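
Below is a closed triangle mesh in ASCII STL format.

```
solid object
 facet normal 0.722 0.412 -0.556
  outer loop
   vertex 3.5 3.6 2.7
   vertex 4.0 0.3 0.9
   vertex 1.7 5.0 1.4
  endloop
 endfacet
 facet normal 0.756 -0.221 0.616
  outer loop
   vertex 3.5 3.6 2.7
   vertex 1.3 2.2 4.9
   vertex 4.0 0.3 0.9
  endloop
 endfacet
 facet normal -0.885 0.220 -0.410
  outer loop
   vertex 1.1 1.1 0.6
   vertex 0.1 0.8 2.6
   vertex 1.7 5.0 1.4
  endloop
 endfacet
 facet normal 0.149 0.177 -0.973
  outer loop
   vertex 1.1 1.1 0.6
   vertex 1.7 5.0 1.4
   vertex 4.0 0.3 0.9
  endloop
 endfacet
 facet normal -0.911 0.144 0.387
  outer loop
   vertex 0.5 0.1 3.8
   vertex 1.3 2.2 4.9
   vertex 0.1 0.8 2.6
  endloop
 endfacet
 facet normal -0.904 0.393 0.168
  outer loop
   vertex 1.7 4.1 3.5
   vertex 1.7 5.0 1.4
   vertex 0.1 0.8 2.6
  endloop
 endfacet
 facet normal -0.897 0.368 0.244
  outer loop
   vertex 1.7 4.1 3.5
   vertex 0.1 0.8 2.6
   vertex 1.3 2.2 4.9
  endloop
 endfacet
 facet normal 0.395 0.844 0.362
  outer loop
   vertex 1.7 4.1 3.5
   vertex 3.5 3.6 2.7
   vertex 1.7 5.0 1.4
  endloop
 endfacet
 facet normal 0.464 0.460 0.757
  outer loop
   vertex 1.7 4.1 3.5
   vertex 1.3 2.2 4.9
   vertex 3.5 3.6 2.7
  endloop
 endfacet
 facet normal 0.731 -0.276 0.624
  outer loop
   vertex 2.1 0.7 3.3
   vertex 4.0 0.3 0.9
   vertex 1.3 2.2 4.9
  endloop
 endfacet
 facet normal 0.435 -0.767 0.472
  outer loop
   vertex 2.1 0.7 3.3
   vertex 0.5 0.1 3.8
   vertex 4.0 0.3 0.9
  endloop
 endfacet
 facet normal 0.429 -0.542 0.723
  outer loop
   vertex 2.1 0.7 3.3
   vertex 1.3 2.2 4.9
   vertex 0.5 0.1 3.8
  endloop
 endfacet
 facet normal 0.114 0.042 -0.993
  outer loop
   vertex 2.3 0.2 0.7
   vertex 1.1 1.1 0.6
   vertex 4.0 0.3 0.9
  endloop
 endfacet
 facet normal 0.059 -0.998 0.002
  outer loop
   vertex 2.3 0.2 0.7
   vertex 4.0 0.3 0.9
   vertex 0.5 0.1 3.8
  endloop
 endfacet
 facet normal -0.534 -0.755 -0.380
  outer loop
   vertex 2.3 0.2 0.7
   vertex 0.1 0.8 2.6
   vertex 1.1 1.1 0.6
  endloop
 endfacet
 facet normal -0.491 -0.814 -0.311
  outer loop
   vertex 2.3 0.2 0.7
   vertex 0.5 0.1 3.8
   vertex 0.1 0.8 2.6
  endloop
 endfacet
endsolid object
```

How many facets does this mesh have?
16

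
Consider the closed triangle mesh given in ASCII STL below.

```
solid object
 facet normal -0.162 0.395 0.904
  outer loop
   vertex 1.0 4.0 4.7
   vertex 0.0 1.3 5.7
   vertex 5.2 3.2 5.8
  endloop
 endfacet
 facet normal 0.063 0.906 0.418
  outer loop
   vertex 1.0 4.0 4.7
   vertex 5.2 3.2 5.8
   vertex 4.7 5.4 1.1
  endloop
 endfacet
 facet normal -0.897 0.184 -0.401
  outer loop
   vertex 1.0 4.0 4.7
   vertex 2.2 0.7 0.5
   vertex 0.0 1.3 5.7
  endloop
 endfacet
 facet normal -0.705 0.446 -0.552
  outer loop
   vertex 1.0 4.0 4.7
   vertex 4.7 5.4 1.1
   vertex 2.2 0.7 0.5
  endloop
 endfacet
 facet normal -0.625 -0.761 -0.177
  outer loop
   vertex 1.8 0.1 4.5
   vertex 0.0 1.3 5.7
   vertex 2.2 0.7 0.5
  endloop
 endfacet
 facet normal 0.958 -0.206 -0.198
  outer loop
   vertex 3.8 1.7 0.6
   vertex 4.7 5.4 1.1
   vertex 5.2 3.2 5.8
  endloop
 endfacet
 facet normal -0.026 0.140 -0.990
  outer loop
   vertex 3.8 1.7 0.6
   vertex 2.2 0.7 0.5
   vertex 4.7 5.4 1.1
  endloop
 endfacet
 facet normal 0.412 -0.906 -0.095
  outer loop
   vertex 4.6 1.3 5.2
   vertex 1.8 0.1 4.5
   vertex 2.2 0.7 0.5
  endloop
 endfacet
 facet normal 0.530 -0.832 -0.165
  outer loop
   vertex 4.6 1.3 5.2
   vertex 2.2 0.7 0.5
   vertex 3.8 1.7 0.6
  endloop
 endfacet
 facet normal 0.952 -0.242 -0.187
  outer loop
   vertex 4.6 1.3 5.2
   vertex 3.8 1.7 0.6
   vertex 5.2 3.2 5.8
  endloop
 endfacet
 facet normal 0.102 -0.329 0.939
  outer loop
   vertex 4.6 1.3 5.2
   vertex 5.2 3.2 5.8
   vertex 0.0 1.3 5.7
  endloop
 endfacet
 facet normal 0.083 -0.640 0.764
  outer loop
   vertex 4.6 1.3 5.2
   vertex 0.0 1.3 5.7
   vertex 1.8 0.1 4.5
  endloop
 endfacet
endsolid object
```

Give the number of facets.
12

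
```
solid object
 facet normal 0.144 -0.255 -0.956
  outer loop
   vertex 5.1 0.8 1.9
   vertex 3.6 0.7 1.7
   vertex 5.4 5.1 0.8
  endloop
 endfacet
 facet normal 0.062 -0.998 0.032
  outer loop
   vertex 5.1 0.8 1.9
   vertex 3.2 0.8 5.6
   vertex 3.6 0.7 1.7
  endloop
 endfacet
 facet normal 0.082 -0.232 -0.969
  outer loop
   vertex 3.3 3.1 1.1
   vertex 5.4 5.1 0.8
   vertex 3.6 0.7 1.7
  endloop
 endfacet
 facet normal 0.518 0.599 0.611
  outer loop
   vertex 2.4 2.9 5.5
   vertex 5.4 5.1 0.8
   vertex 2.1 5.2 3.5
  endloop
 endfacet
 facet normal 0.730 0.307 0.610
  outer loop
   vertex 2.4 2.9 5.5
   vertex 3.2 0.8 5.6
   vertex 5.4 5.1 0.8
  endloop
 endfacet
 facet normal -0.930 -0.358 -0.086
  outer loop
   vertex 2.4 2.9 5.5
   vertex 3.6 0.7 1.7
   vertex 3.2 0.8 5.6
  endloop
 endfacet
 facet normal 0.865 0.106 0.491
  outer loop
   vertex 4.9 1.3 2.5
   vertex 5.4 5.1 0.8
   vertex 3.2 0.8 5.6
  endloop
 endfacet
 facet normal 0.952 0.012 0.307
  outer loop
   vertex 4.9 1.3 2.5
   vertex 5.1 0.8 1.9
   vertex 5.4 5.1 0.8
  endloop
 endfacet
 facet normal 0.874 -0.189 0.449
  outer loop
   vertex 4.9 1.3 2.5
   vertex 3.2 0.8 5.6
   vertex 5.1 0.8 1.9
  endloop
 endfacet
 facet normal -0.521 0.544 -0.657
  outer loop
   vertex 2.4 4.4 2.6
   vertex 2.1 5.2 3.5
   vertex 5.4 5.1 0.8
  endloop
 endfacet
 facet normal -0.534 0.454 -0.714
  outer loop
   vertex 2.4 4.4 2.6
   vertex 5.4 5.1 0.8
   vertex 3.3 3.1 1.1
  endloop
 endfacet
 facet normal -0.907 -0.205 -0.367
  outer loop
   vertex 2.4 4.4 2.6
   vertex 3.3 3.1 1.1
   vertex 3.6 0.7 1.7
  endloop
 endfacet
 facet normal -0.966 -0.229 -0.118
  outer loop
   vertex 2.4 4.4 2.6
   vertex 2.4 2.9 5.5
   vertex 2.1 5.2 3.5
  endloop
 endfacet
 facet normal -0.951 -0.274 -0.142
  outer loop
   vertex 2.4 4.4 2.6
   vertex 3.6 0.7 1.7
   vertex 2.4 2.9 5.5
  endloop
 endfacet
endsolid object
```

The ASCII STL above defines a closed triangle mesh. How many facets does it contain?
14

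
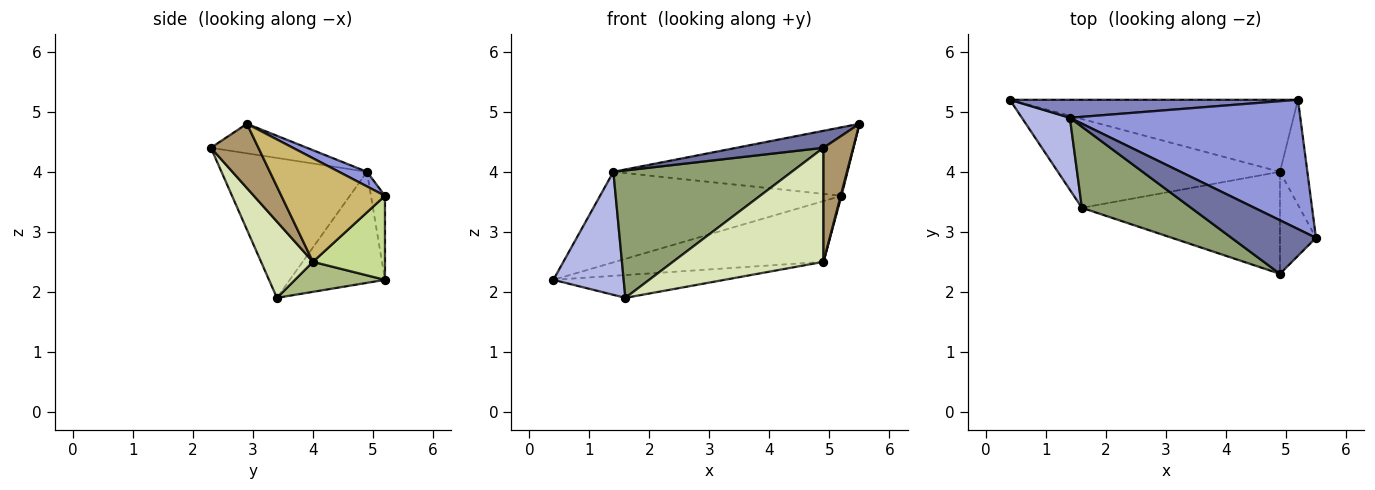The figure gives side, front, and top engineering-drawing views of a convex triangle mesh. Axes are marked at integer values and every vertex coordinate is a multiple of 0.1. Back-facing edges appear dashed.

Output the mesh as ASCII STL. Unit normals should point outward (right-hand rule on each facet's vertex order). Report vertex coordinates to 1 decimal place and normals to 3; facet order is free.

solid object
 facet normal -0.316 -0.287 0.904
  outer loop
   vertex 1.4 4.9 4.0
   vertex 4.9 2.3 4.4
   vertex 5.5 2.9 4.8
  endloop
 endfacet
 facet normal -0.057 0.979 0.195
  outer loop
   vertex 1.4 4.9 4.0
   vertex 5.2 5.2 3.6
   vertex 0.4 5.2 2.2
  endloop
 endfacet
 facet normal 0.056 0.468 0.882
  outer loop
   vertex 1.4 4.9 4.0
   vertex 5.5 2.9 4.8
   vertex 5.2 5.2 3.6
  endloop
 endfacet
 facet normal -0.760 -0.561 0.329
  outer loop
   vertex 1.4 4.9 4.0
   vertex 0.4 5.2 2.2
   vertex 1.6 3.4 1.9
  endloop
 endfacet
 facet normal -0.567 -0.695 0.442
  outer loop
   vertex 1.4 4.9 4.0
   vertex 1.6 3.4 1.9
   vertex 4.9 2.3 4.4
  endloop
 endfacet
 facet normal 0.130 0.247 -0.960
  outer loop
   vertex 4.9 4.0 2.5
   vertex 1.6 3.4 1.9
   vertex 0.4 5.2 2.2
  endloop
 endfacet
 facet normal 0.218 0.629 -0.746
  outer loop
   vertex 4.9 4.0 2.5
   vertex 0.4 5.2 2.2
   vertex 5.2 5.2 3.6
  endloop
 endfacet
 facet normal 0.249 -0.722 -0.646
  outer loop
   vertex 4.9 4.0 2.5
   vertex 4.9 2.3 4.4
   vertex 1.6 3.4 1.9
  endloop
 endfacet
 facet normal 0.766 -0.479 -0.429
  outer loop
   vertex 4.9 4.0 2.5
   vertex 5.5 2.9 4.8
   vertex 4.9 2.3 4.4
  endloop
 endfacet
 facet normal 0.967 -0.007 -0.256
  outer loop
   vertex 4.9 4.0 2.5
   vertex 5.2 5.2 3.6
   vertex 5.5 2.9 4.8
  endloop
 endfacet
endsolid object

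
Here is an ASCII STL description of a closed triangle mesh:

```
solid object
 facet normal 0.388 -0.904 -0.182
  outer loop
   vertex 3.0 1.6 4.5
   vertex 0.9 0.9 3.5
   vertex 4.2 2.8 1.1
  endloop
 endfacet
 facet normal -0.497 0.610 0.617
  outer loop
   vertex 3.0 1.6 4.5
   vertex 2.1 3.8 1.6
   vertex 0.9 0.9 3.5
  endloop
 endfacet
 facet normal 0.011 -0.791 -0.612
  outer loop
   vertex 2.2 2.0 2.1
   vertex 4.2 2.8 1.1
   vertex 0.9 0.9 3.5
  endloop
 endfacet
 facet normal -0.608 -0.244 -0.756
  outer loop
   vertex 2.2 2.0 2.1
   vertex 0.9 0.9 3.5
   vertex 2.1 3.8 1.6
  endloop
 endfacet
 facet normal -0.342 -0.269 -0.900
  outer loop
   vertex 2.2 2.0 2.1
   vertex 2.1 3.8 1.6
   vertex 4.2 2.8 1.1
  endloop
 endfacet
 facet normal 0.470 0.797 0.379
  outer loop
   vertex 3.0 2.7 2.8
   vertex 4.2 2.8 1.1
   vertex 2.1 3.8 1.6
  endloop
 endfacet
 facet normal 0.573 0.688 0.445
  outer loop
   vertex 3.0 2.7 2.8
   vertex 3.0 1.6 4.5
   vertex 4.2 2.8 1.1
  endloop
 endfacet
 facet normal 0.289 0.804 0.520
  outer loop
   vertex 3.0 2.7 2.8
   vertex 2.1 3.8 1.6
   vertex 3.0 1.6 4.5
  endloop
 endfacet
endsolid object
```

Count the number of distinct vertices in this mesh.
6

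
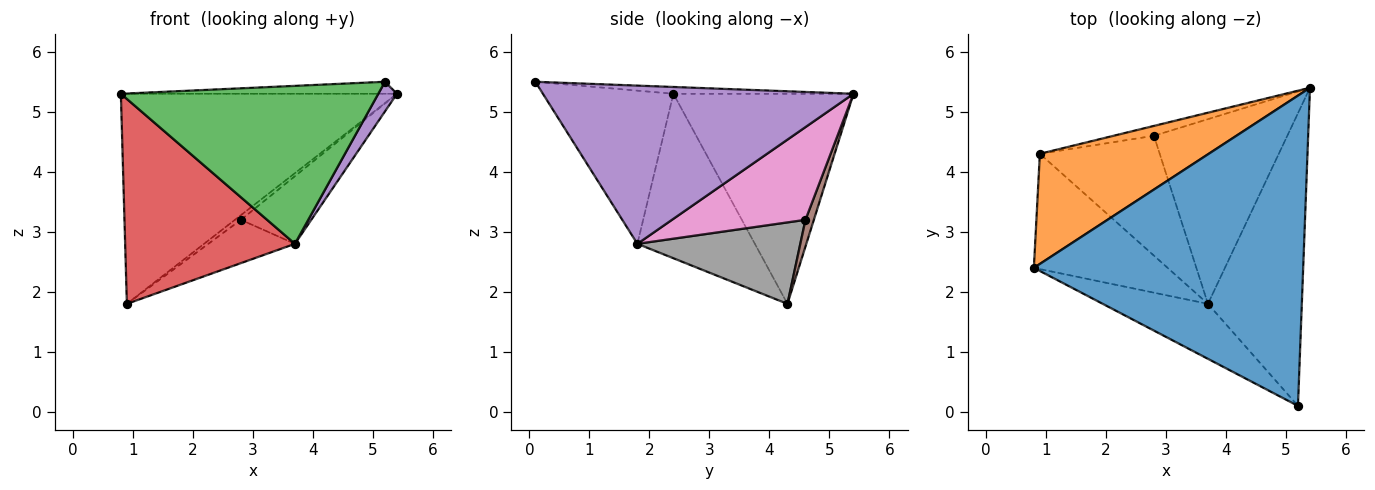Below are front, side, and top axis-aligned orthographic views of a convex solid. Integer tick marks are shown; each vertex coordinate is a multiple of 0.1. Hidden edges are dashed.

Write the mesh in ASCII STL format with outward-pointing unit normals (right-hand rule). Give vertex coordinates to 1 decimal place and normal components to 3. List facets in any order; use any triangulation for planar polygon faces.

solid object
 facet normal -0.025 0.039 0.999
  outer loop
   vertex 5.2 0.1 5.5
   vertex 5.4 5.4 5.3
   vertex 0.8 2.4 5.3
  endloop
 endfacet
 facet normal -0.500 0.767 0.402
  outer loop
   vertex 0.9 4.3 1.8
   vertex 0.8 2.4 5.3
   vertex 5.4 5.4 5.3
  endloop
 endfacet
 facet normal -0.432 -0.852 -0.296
  outer loop
   vertex 3.7 1.8 2.8
   vertex 5.2 0.1 5.5
   vertex 0.8 2.4 5.3
  endloop
 endfacet
 facet normal -0.516 -0.746 -0.420
  outer loop
   vertex 3.7 1.8 2.8
   vertex 0.8 2.4 5.3
   vertex 0.9 4.3 1.8
  endloop
 endfacet
 facet normal 0.859 -0.052 -0.510
  outer loop
   vertex 3.7 1.8 2.8
   vertex 5.4 5.4 5.3
   vertex 5.2 0.1 5.5
  endloop
 endfacet
 facet normal 0.514 0.367 -0.776
  outer loop
   vertex 2.8 4.6 3.2
   vertex 0.9 4.3 1.8
   vertex 5.4 5.4 5.3
  endloop
 endfacet
 facet normal 0.547 0.288 -0.786
  outer loop
   vertex 2.8 4.6 3.2
   vertex 5.4 5.4 5.3
   vertex 3.7 1.8 2.8
  endloop
 endfacet
 facet normal 0.539 0.286 -0.792
  outer loop
   vertex 2.8 4.6 3.2
   vertex 3.7 1.8 2.8
   vertex 0.9 4.3 1.8
  endloop
 endfacet
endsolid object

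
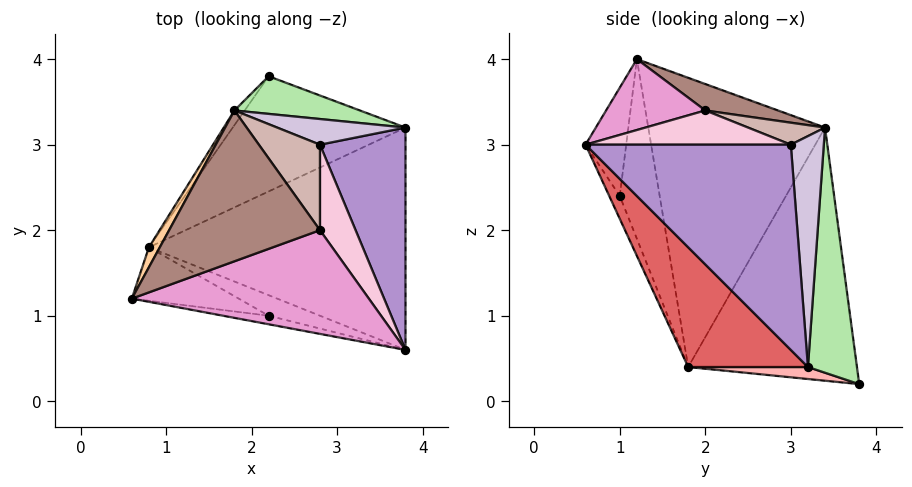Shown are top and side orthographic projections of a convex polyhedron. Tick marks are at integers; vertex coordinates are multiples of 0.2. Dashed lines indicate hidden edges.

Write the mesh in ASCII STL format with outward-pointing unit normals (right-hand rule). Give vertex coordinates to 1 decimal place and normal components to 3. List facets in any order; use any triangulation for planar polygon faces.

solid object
 facet normal -0.210 -0.974 -0.089
  outer loop
   vertex 2.2 1.0 2.4
   vertex 3.8 0.6 3.0
   vertex 0.6 1.2 4.0
  endloop
 endfacet
 facet normal -0.291 -0.941 -0.173
  outer loop
   vertex 0.8 1.8 0.4
   vertex 2.2 1.0 2.4
   vertex 0.6 1.2 4.0
  endloop
 endfacet
 facet normal -0.129 -0.949 -0.289
  outer loop
   vertex 0.8 1.8 0.4
   vertex 3.8 0.6 3.0
   vertex 2.2 1.0 2.4
  endloop
 endfacet
 facet normal -0.872 0.488 0.033
  outer loop
   vertex 1.8 3.4 3.2
   vertex 0.8 1.8 0.4
   vertex 0.6 1.2 4.0
  endloop
 endfacet
 facet normal -0.820 0.571 -0.033
  outer loop
   vertex 1.8 3.4 3.2
   vertex 2.2 3.8 0.2
   vertex 0.8 1.8 0.4
  endloop
 endfacet
 facet normal 0.328 0.930 0.168
  outer loop
   vertex 3.8 3.2 0.4
   vertex 2.2 3.8 0.2
   vertex 1.8 3.4 3.2
  endloop
 endfacet
 facet normal 0.313 -0.671 -0.671
  outer loop
   vertex 3.8 3.2 0.4
   vertex 3.8 0.6 3.0
   vertex 0.8 1.8 0.4
  endloop
 endfacet
 facet normal 0.068 -0.147 -0.987
  outer loop
   vertex 3.8 3.2 0.4
   vertex 0.8 1.8 0.4
   vertex 2.2 3.8 0.2
  endloop
 endfacet
 facet normal 0.862 0.359 0.359
  outer loop
   vertex 2.8 3.0 3.0
   vertex 3.8 0.6 3.0
   vertex 3.8 3.2 0.4
  endloop
 endfacet
 facet normal 0.400 0.889 0.222
  outer loop
   vertex 2.8 3.0 3.0
   vertex 3.8 3.2 0.4
   vertex 1.8 3.4 3.2
  endloop
 endfacet
 facet normal 0.167 0.255 0.952
  outer loop
   vertex 2.8 2.0 3.4
   vertex 1.8 3.4 3.2
   vertex 0.6 1.2 4.0
  endloop
 endfacet
 facet normal 0.317 0.352 0.881
  outer loop
   vertex 2.8 2.0 3.4
   vertex 2.8 3.0 3.0
   vertex 1.8 3.4 3.2
  endloop
 endfacet
 facet normal 0.286 -0.069 0.956
  outer loop
   vertex 2.8 2.0 3.4
   vertex 0.6 1.2 4.0
   vertex 3.8 0.6 3.0
  endloop
 endfacet
 facet normal 0.665 0.277 0.693
  outer loop
   vertex 2.8 2.0 3.4
   vertex 3.8 0.6 3.0
   vertex 2.8 3.0 3.0
  endloop
 endfacet
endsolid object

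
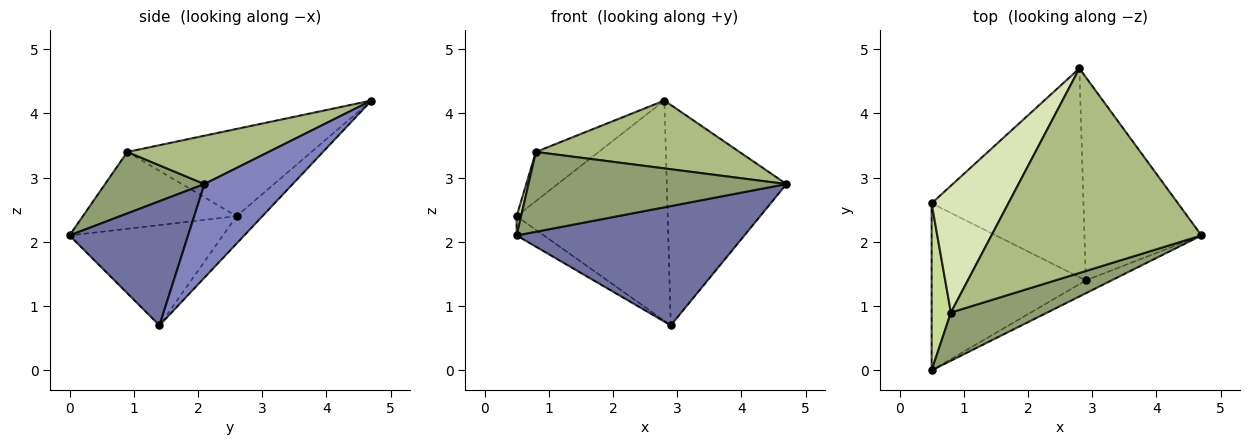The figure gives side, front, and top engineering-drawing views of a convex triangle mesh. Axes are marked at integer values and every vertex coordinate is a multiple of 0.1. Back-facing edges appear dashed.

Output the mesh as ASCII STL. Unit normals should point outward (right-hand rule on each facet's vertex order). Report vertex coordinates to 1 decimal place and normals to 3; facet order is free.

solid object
 facet normal 0.460 -0.883 -0.095
  outer loop
   vertex 2.9 1.4 0.7
   vertex 4.7 2.1 2.9
   vertex 0.5 0.0 2.1
  endloop
 endfacet
 facet normal 0.477 0.646 -0.596
  outer loop
   vertex 2.9 1.4 0.7
   vertex 2.8 4.7 4.2
   vertex 4.7 2.1 2.9
  endloop
 endfacet
 facet normal -0.543 0.096 -0.834
  outer loop
   vertex 0.5 2.6 2.4
   vertex 2.9 1.4 0.7
   vertex 0.5 0.0 2.1
  endloop
 endfacet
 facet normal -0.123 0.720 -0.683
  outer loop
   vertex 0.5 2.6 2.4
   vertex 2.8 4.7 4.2
   vertex 2.9 1.4 0.7
  endloop
 endfacet
 facet normal 0.313 -0.813 0.491
  outer loop
   vertex 0.8 0.9 3.4
   vertex 0.5 0.0 2.1
   vertex 4.7 2.1 2.9
  endloop
 endfacet
 facet normal 0.214 -0.308 0.927
  outer loop
   vertex 0.8 0.9 3.4
   vertex 4.7 2.1 2.9
   vertex 2.8 4.7 4.2
  endloop
 endfacet
 facet normal -0.970 -0.028 0.243
  outer loop
   vertex 0.8 0.9 3.4
   vertex 0.5 2.6 2.4
   vertex 0.5 0.0 2.1
  endloop
 endfacet
 facet normal -0.727 0.248 0.640
  outer loop
   vertex 0.8 0.9 3.4
   vertex 2.8 4.7 4.2
   vertex 0.5 2.6 2.4
  endloop
 endfacet
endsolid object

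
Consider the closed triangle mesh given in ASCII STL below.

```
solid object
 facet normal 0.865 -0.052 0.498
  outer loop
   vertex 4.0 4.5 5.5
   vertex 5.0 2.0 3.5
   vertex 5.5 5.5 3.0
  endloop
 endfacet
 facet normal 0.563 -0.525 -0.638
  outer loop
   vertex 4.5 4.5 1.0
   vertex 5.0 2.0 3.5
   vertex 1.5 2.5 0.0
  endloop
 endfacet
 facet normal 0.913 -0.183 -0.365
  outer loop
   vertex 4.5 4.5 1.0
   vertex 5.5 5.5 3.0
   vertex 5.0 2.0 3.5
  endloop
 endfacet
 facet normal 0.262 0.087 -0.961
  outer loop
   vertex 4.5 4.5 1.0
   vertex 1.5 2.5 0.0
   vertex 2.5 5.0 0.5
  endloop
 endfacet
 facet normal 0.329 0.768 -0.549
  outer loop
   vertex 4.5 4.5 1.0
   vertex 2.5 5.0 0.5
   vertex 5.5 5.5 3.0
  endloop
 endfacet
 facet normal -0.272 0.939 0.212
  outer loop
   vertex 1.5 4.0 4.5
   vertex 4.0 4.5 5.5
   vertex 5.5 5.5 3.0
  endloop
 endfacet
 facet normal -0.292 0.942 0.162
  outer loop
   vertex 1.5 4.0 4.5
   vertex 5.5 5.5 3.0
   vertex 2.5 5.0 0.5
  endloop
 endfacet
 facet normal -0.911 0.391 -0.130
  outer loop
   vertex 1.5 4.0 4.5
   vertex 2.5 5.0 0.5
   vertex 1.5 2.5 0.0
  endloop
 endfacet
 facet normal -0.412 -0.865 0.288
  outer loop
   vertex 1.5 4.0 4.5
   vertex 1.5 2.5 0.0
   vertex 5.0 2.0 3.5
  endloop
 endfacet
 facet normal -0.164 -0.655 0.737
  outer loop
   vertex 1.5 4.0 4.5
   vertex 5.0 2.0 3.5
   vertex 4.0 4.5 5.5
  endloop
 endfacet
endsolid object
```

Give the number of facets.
10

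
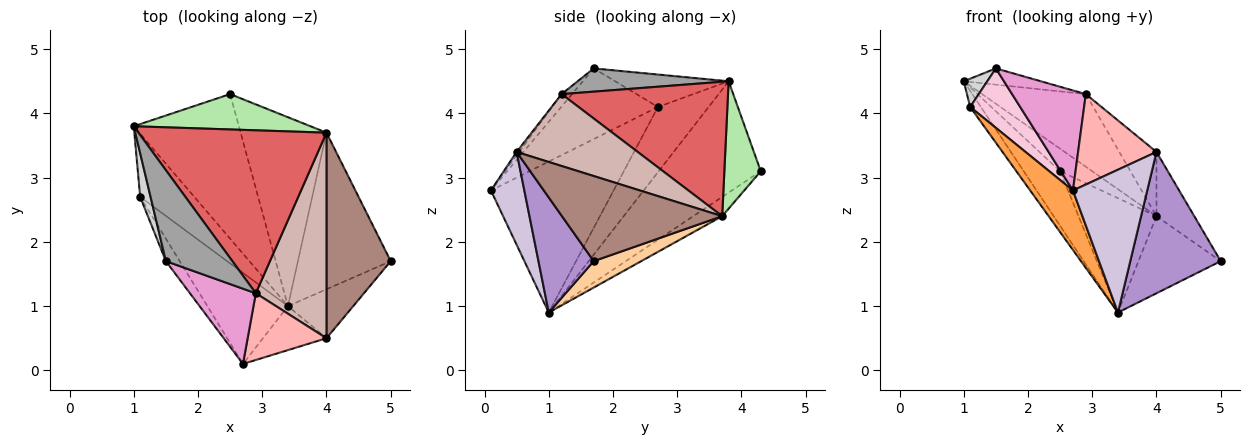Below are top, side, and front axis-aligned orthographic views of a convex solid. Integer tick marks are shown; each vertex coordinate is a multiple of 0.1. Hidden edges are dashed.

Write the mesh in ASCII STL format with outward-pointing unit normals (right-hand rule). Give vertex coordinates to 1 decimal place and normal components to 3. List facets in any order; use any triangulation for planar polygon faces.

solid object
 facet normal -0.704 0.251 -0.664
  outer loop
   vertex 2.5 4.3 3.1
   vertex 3.4 1.0 0.9
   vertex 1.0 3.8 4.5
  endloop
 endfacet
 facet normal -0.759 0.160 -0.631
  outer loop
   vertex 1.1 2.7 4.1
   vertex 1.0 3.8 4.5
   vertex 3.4 1.0 0.9
  endloop
 endfacet
 facet normal -0.843 -0.294 -0.450
  outer loop
   vertex 1.1 2.7 4.1
   vertex 3.4 1.0 0.9
   vertex 2.7 0.1 2.8
  endloop
 endfacet
 facet normal 0.247 0.428 -0.869
  outer loop
   vertex 4.0 3.7 2.4
   vertex 5.0 1.7 1.7
   vertex 3.4 1.0 0.9
  endloop
 endfacet
 facet normal -0.189 0.509 -0.840
  outer loop
   vertex 4.0 3.7 2.4
   vertex 3.4 1.0 0.9
   vertex 2.5 4.3 3.1
  endloop
 endfacet
 facet normal 0.520 0.459 0.721
  outer loop
   vertex 4.0 3.7 2.4
   vertex 2.5 4.3 3.1
   vertex 1.0 3.8 4.5
  endloop
 endfacet
 facet normal 0.547 0.341 0.765
  outer loop
   vertex 4.0 3.7 2.4
   vertex 1.0 3.8 4.5
   vertex 2.9 1.2 4.3
  endloop
 endfacet
 facet normal -0.026 -0.804 0.593
  outer loop
   vertex 4.0 0.5 3.4
   vertex 2.9 1.2 4.3
   vertex 2.7 0.1 2.8
  endloop
 endfacet
 facet normal 0.500 -0.818 -0.284
  outer loop
   vertex 4.0 0.5 3.4
   vertex 3.4 1.0 0.9
   vertex 5.0 1.7 1.7
  endloop
 endfacet
 facet normal 0.395 -0.878 -0.270
  outer loop
   vertex 4.0 0.5 3.4
   vertex 2.7 0.1 2.8
   vertex 3.4 1.0 0.9
  endloop
 endfacet
 facet normal 0.784 0.185 0.592
  outer loop
   vertex 4.0 0.5 3.4
   vertex 5.0 1.7 1.7
   vertex 4.0 3.7 2.4
  endloop
 endfacet
 facet normal 0.697 0.214 0.685
  outer loop
   vertex 4.0 0.5 3.4
   vertex 4.0 3.7 2.4
   vertex 2.9 1.2 4.3
  endloop
 endfacet
 facet normal -0.113 -0.794 0.597
  outer loop
   vertex 1.5 1.7 4.7
   vertex 2.7 0.1 2.8
   vertex 2.9 1.2 4.3
  endloop
 endfacet
 facet normal -0.875 -0.453 -0.171
  outer loop
   vertex 1.5 1.7 4.7
   vertex 1.1 2.7 4.1
   vertex 2.7 0.1 2.8
  endloop
 endfacet
 facet normal 0.325 0.166 0.931
  outer loop
   vertex 1.5 1.7 4.7
   vertex 2.9 1.2 4.3
   vertex 1.0 3.8 4.5
  endloop
 endfacet
 facet normal -0.934 -0.194 0.300
  outer loop
   vertex 1.5 1.7 4.7
   vertex 1.0 3.8 4.5
   vertex 1.1 2.7 4.1
  endloop
 endfacet
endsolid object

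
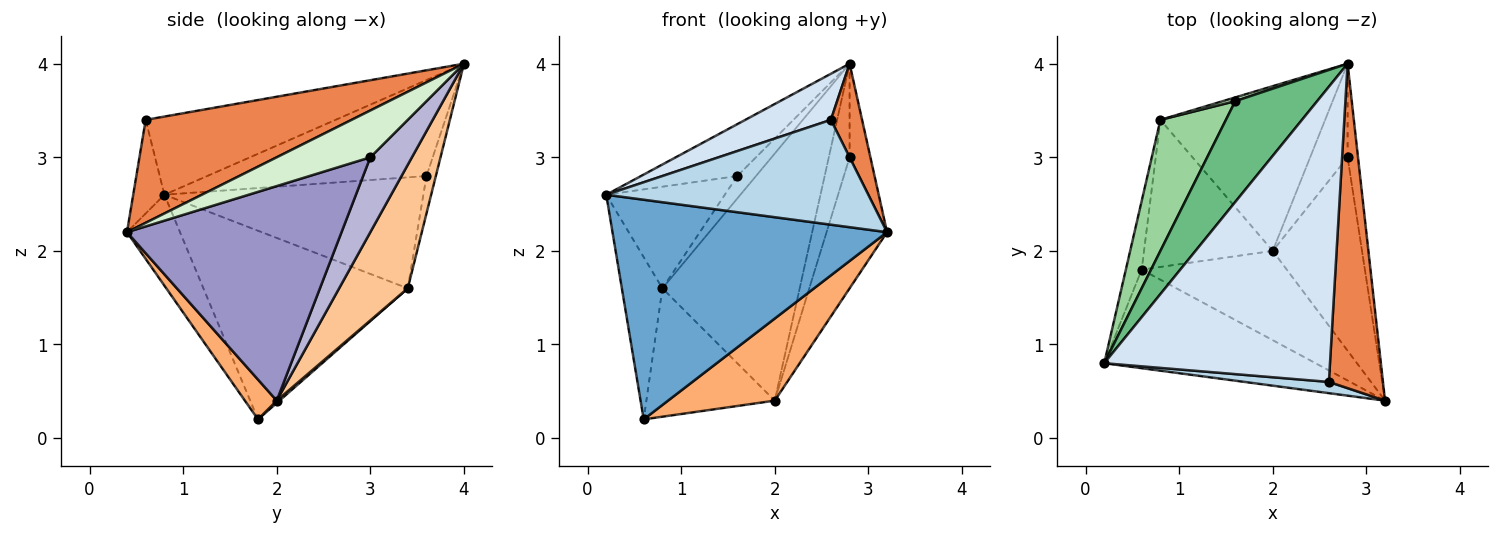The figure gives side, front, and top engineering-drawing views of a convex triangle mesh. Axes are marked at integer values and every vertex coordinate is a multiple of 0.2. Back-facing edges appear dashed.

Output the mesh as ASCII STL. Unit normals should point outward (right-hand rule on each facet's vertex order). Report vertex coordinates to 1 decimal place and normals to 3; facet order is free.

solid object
 facet normal -0.174 -0.898 -0.403
  outer loop
   vertex 0.6 1.8 0.2
   vertex 3.2 0.4 2.2
   vertex 0.2 0.8 2.6
  endloop
 endfacet
 facet normal -0.978 0.194 -0.082
  outer loop
   vertex 0.8 3.4 1.6
   vertex 0.6 1.8 0.2
   vertex 0.2 0.8 2.6
  endloop
 endfacet
 facet normal -0.118 -0.987 0.106
  outer loop
   vertex 2.6 0.6 3.4
   vertex 0.2 0.8 2.6
   vertex 3.2 0.4 2.2
  endloop
 endfacet
 facet normal -0.324 -0.146 0.935
  outer loop
   vertex 2.6 0.6 3.4
   vertex 2.8 4.0 4.0
   vertex 0.2 0.8 2.6
  endloop
 endfacet
 facet normal 0.877 -0.133 0.461
  outer loop
   vertex 2.6 0.6 3.4
   vertex 3.2 0.4 2.2
   vertex 2.8 4.0 4.0
  endloop
 endfacet
 facet normal 0.198 -0.663 -0.722
  outer loop
   vertex 2.0 2.0 0.4
   vertex 3.2 0.4 2.2
   vertex 0.6 1.8 0.2
  endloop
 endfacet
 facet normal 0.384 0.768 -0.512
  outer loop
   vertex 2.0 2.0 0.4
   vertex 0.8 3.4 1.6
   vertex 2.8 4.0 4.0
  endloop
 endfacet
 facet normal 0.014 0.657 -0.753
  outer loop
   vertex 2.0 2.0 0.4
   vertex 0.6 1.8 0.2
   vertex 0.8 3.4 1.6
  endloop
 endfacet
 facet normal -0.721 0.317 0.616
  outer loop
   vertex 1.6 3.6 2.8
   vertex 0.2 0.8 2.6
   vertex 2.8 4.0 4.0
  endloop
 endfacet
 facet normal -0.801 0.367 0.473
  outer loop
   vertex 1.6 3.6 2.8
   vertex 0.8 3.4 1.6
   vertex 0.2 0.8 2.6
  endloop
 endfacet
 facet normal -0.442 0.885 0.147
  outer loop
   vertex 1.6 3.6 2.8
   vertex 2.8 4.0 4.0
   vertex 0.8 3.4 1.6
  endloop
 endfacet
 facet normal 0.954 0.212 -0.212
  outer loop
   vertex 2.8 3.0 3.0
   vertex 2.8 4.0 4.0
   vertex 3.2 0.4 2.2
  endloop
 endfacet
 facet normal 0.893 0.252 -0.372
  outer loop
   vertex 2.8 3.0 3.0
   vertex 3.2 0.4 2.2
   vertex 2.0 2.0 0.4
  endloop
 endfacet
 facet normal 0.816 0.408 -0.408
  outer loop
   vertex 2.8 3.0 3.0
   vertex 2.0 2.0 0.4
   vertex 2.8 4.0 4.0
  endloop
 endfacet
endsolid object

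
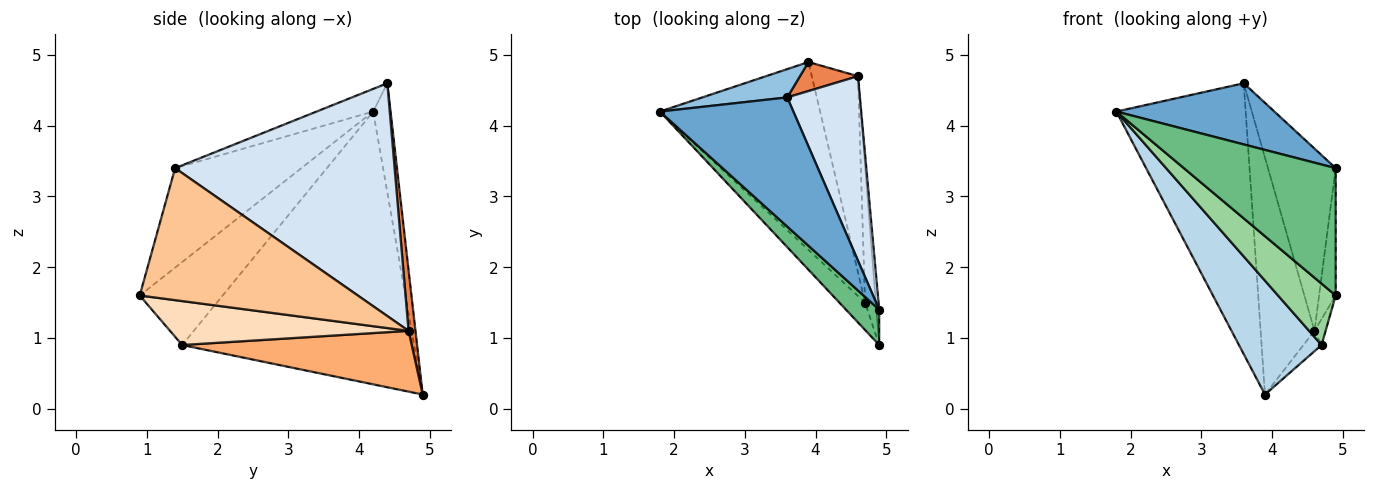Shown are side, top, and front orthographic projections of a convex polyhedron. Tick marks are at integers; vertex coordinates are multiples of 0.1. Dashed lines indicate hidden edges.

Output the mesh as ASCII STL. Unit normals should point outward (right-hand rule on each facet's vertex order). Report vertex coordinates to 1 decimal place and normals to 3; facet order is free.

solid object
 facet normal -0.152 -0.423 0.893
  outer loop
   vertex 3.6 4.4 4.6
   vertex 1.8 4.2 4.2
   vertex 4.9 1.4 3.4
  endloop
 endfacet
 facet normal -0.132 0.986 0.103
  outer loop
   vertex 3.6 4.4 4.6
   vertex 3.9 4.9 0.2
   vertex 1.8 4.2 4.2
  endloop
 endfacet
 facet normal -0.824 -0.294 -0.484
  outer loop
   vertex 4.7 1.5 0.9
   vertex 1.8 4.2 4.2
   vertex 3.9 4.9 0.2
  endloop
 endfacet
 facet normal 0.916 0.282 0.286
  outer loop
   vertex 4.6 4.7 1.1
   vertex 3.6 4.4 4.6
   vertex 4.9 1.4 3.4
  endloop
 endfacet
 facet normal 0.126 0.985 0.121
  outer loop
   vertex 4.6 4.7 1.1
   vertex 3.9 4.9 0.2
   vertex 3.6 4.4 4.6
  endloop
 endfacet
 facet normal 0.794 0.063 -0.604
  outer loop
   vertex 4.6 4.7 1.1
   vertex 4.7 1.5 0.9
   vertex 3.9 4.9 0.2
  endloop
 endfacet
 facet normal 0.997 0.076 -0.021
  outer loop
   vertex 4.9 0.9 1.6
   vertex 4.6 4.7 1.1
   vertex 4.9 1.4 3.4
  endloop
 endfacet
 facet normal 0.970 0.045 -0.238
  outer loop
   vertex 4.9 0.9 1.6
   vertex 4.7 1.5 0.9
   vertex 4.6 4.7 1.1
  endloop
 endfacet
 facet normal -0.625 -0.752 0.209
  outer loop
   vertex 4.9 0.9 1.6
   vertex 4.9 1.4 3.4
   vertex 1.8 4.2 4.2
  endloop
 endfacet
 facet normal -0.796 -0.553 -0.247
  outer loop
   vertex 4.9 0.9 1.6
   vertex 1.8 4.2 4.2
   vertex 4.7 1.5 0.9
  endloop
 endfacet
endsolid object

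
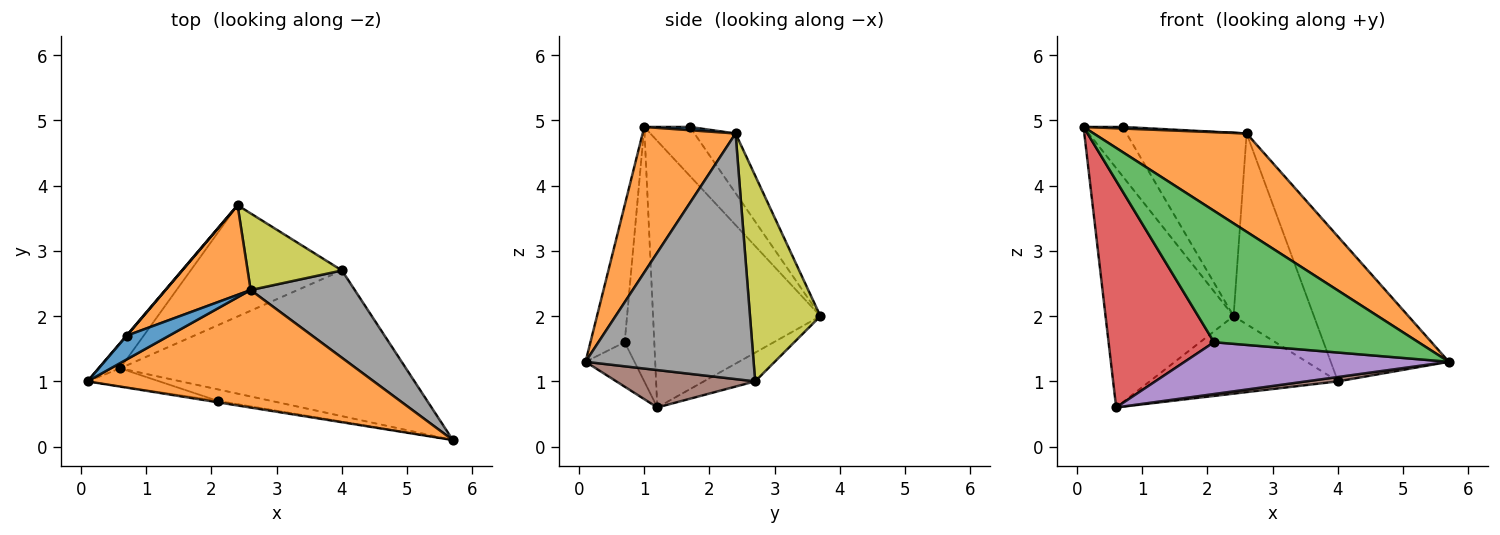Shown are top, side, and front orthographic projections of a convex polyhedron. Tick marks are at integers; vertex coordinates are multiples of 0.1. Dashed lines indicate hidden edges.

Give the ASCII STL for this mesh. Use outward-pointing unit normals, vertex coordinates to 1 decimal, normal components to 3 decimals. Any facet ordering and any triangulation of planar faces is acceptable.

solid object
 facet normal -0.793 0.606 -0.064
  outer loop
   vertex 0.6 1.2 0.6
   vertex 0.1 1.0 4.9
   vertex 2.4 3.7 2.0
  endloop
 endfacet
 facet normal 0.363 -0.598 0.715
  outer loop
   vertex 2.6 2.4 4.8
   vertex 0.1 1.0 4.9
   vertex 5.7 0.1 1.3
  endloop
 endfacet
 facet normal -0.165 -0.986 -0.010
  outer loop
   vertex 2.1 0.7 1.6
   vertex 5.7 0.1 1.3
   vertex 0.1 1.0 4.9
  endloop
 endfacet
 facet normal -0.269 -0.960 -0.076
  outer loop
   vertex 2.1 0.7 1.6
   vertex 0.1 1.0 4.9
   vertex 0.6 1.2 0.6
  endloop
 endfacet
 facet normal -0.178 -0.961 -0.213
  outer loop
   vertex 2.1 0.7 1.6
   vertex 0.6 1.2 0.6
   vertex 5.7 0.1 1.3
  endloop
 endfacet
 facet normal 0.130 -0.030 -0.991
  outer loop
   vertex 4.0 2.7 1.0
   vertex 5.7 0.1 1.3
   vertex 0.6 1.2 0.6
  endloop
 endfacet
 facet normal -0.154 0.565 -0.811
  outer loop
   vertex 4.0 2.7 1.0
   vertex 0.6 1.2 0.6
   vertex 2.4 3.7 2.0
  endloop
 endfacet
 facet normal 0.773 0.543 0.328
  outer loop
   vertex 4.0 2.7 1.0
   vertex 2.6 2.4 4.8
   vertex 5.7 0.1 1.3
  endloop
 endfacet
 facet normal 0.631 0.720 0.289
  outer loop
   vertex 4.0 2.7 1.0
   vertex 2.4 3.7 2.0
   vertex 2.6 2.4 4.8
  endloop
 endfacet
 facet normal -0.759 0.651 0.004
  outer loop
   vertex 0.7 1.7 4.9
   vertex 2.4 3.7 2.0
   vertex 0.1 1.0 4.9
  endloop
 endfacet
 facet normal 0.077 -0.066 0.995
  outer loop
   vertex 0.7 1.7 4.9
   vertex 0.1 1.0 4.9
   vertex 2.6 2.4 4.8
  endloop
 endfacet
 facet normal -0.294 0.859 0.420
  outer loop
   vertex 0.7 1.7 4.9
   vertex 2.6 2.4 4.8
   vertex 2.4 3.7 2.0
  endloop
 endfacet
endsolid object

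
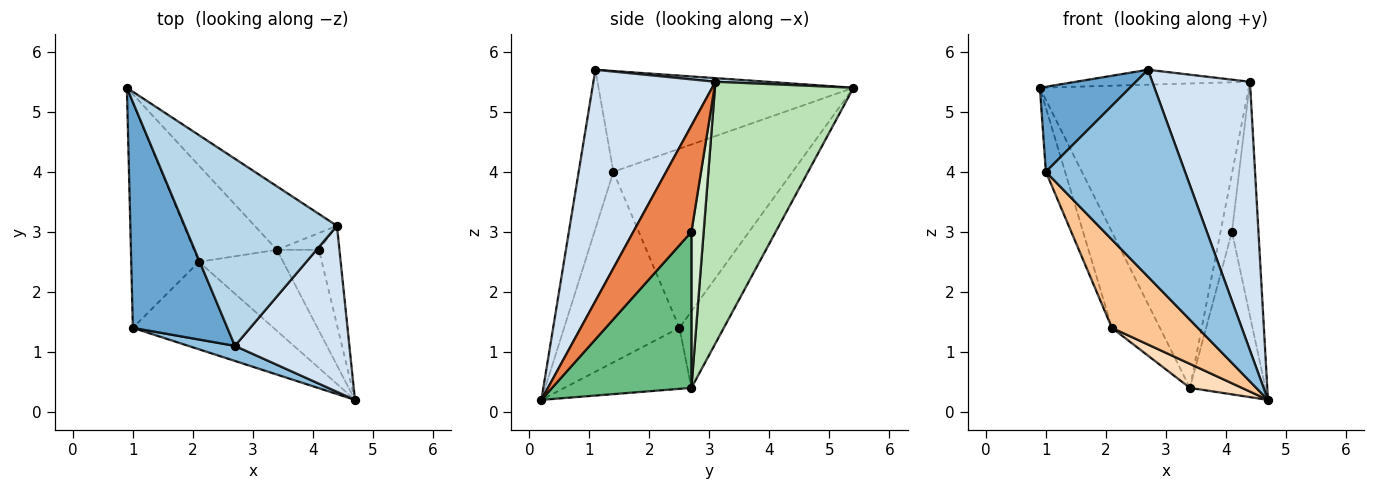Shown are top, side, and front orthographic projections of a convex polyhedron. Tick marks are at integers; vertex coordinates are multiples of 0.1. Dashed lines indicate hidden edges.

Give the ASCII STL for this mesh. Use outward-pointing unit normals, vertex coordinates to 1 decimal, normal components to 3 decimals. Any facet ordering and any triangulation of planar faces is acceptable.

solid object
 facet normal -0.706 -0.249 0.662
  outer loop
   vertex 1.0 1.4 4.0
   vertex 2.7 1.1 5.7
   vertex 0.9 5.4 5.4
  endloop
 endfacet
 facet normal -0.241 -0.968 0.071
  outer loop
   vertex 1.0 1.4 4.0
   vertex 4.7 0.2 0.2
   vertex 2.7 1.1 5.7
  endloop
 endfacet
 facet normal 0.024 0.079 0.997
  outer loop
   vertex 4.4 3.1 5.5
   vertex 0.9 5.4 5.4
   vertex 2.7 1.1 5.7
  endloop
 endfacet
 facet normal 0.728 -0.583 0.360
  outer loop
   vertex 4.4 3.1 5.5
   vertex 2.7 1.1 5.7
   vertex 4.7 0.2 0.2
  endloop
 endfacet
 facet normal 0.896 0.409 -0.173
  outer loop
   vertex 4.4 3.1 5.5
   vertex 4.7 0.2 0.2
   vertex 4.1 2.7 3.0
  endloop
 endfacet
 facet normal -0.931 0.100 -0.352
  outer loop
   vertex 2.1 2.5 1.4
   vertex 1.0 1.4 4.0
   vertex 0.9 5.4 5.4
  endloop
 endfacet
 facet normal -0.690 -0.514 -0.509
  outer loop
   vertex 2.1 2.5 1.4
   vertex 4.7 0.2 0.2
   vertex 1.0 1.4 4.0
  endloop
 endfacet
 facet normal -0.570 -0.233 -0.788
  outer loop
   vertex 3.4 2.7 0.4
   vertex 4.7 0.2 0.2
   vertex 2.1 2.5 1.4
  endloop
 endfacet
 facet normal 0.856 0.463 -0.230
  outer loop
   vertex 3.4 2.7 0.4
   vertex 4.1 2.7 3.0
   vertex 4.7 0.2 0.2
  endloop
 endfacet
 facet normal -0.547 0.591 -0.593
  outer loop
   vertex 3.4 2.7 0.4
   vertex 2.1 2.5 1.4
   vertex 0.9 5.4 5.4
  endloop
 endfacet
 facet normal 0.544 0.821 -0.171
  outer loop
   vertex 3.4 2.7 0.4
   vertex 0.9 5.4 5.4
   vertex 4.4 3.1 5.5
  endloop
 endfacet
 facet normal 0.718 0.669 -0.193
  outer loop
   vertex 3.4 2.7 0.4
   vertex 4.4 3.1 5.5
   vertex 4.1 2.7 3.0
  endloop
 endfacet
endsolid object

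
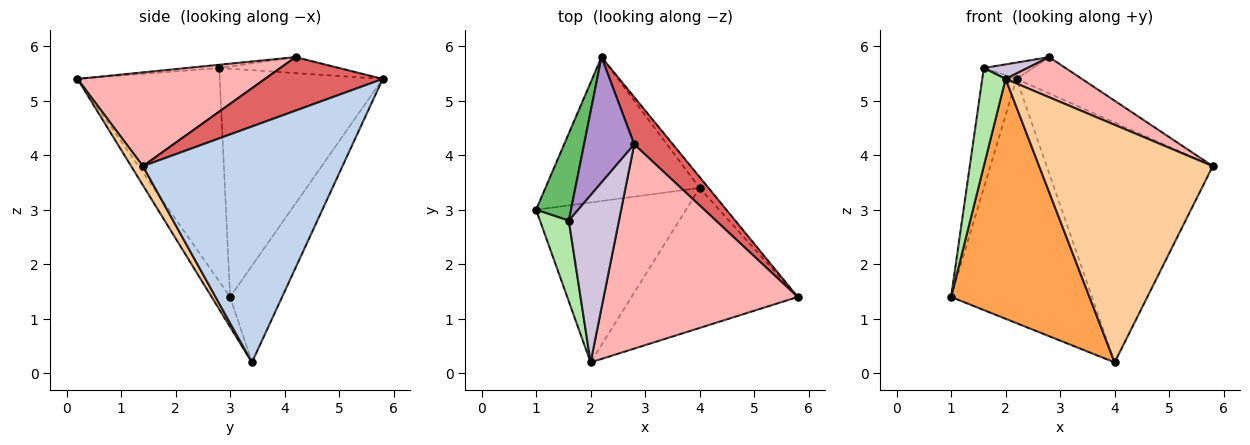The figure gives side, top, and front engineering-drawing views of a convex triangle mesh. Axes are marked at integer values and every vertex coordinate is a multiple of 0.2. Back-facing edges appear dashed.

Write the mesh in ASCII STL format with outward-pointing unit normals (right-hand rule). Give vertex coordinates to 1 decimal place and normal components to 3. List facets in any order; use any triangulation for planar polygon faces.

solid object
 facet normal -0.303 0.821 -0.484
  outer loop
   vertex 4.0 3.4 0.2
   vertex 1.0 3.0 1.4
   vertex 2.2 5.8 5.4
  endloop
 endfacet
 facet normal 0.768 0.639 -0.029
  outer loop
   vertex 4.0 3.4 0.2
   vertex 2.2 5.8 5.4
   vertex 5.8 1.4 3.8
  endloop
 endfacet
 facet normal -0.110 -0.827 -0.551
  outer loop
   vertex 4.0 3.4 0.2
   vertex 2.0 0.2 5.4
   vertex 1.0 3.0 1.4
  endloop
 endfacet
 facet normal 0.058 -0.860 -0.507
  outer loop
   vertex 4.0 3.4 0.2
   vertex 5.8 1.4 3.8
   vertex 2.0 0.2 5.4
  endloop
 endfacet
 facet normal -0.968 0.203 0.148
  outer loop
   vertex 1.6 2.8 5.6
   vertex 2.2 5.8 5.4
   vertex 1.0 3.0 1.4
  endloop
 endfacet
 facet normal -0.978 -0.161 0.132
  outer loop
   vertex 1.6 2.8 5.6
   vertex 1.0 3.0 1.4
   vertex 2.0 0.2 5.4
  endloop
 endfacet
 facet normal 0.739 0.411 0.534
  outer loop
   vertex 2.8 4.2 5.8
   vertex 5.8 1.4 3.8
   vertex 2.2 5.8 5.4
  endloop
 endfacet
 facet normal 0.428 -0.174 0.887
  outer loop
   vertex 2.8 4.2 5.8
   vertex 2.0 0.2 5.4
   vertex 5.8 1.4 3.8
  endloop
 endfacet
 facet normal -0.301 0.123 0.945
  outer loop
   vertex 2.8 4.2 5.8
   vertex 2.2 5.8 5.4
   vertex 1.6 2.8 5.6
  endloop
 endfacet
 facet normal -0.065 -0.086 0.994
  outer loop
   vertex 2.8 4.2 5.8
   vertex 1.6 2.8 5.6
   vertex 2.0 0.2 5.4
  endloop
 endfacet
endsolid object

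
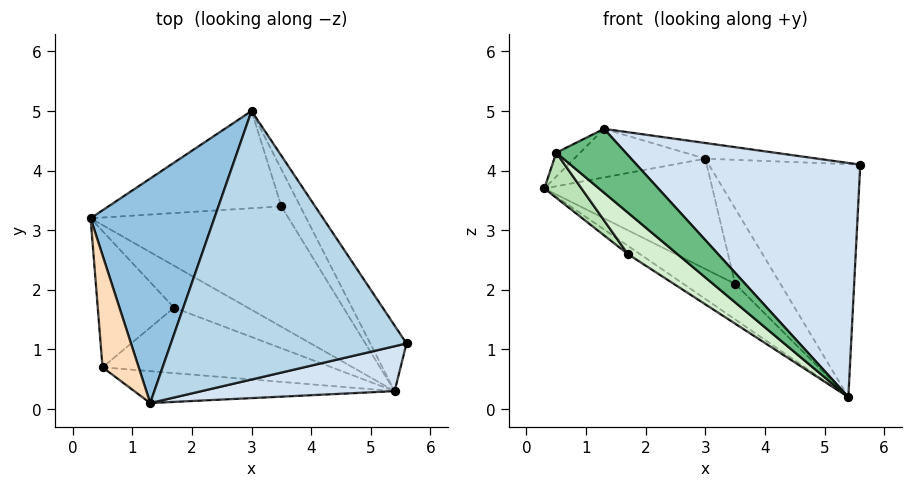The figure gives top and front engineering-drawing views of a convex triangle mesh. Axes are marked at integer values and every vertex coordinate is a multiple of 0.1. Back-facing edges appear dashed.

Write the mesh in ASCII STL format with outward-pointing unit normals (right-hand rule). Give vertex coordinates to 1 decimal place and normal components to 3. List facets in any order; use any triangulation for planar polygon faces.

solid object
 facet normal 0.820 0.551 -0.155
  outer loop
   vertex 5.4 0.3 0.2
   vertex 3.0 5.0 4.2
   vertex 5.6 1.1 4.1
  endloop
 endfacet
 facet normal -0.306 0.201 0.930
  outer loop
   vertex 1.3 0.1 4.7
   vertex 3.0 5.0 4.2
   vertex 0.3 3.2 3.7
  endloop
 endfacet
 facet normal 0.125 0.058 0.991
  outer loop
   vertex 1.3 0.1 4.7
   vertex 5.6 1.1 4.1
   vertex 3.0 5.0 4.2
  endloop
 endfacet
 facet normal 0.247 -0.952 0.183
  outer loop
   vertex 1.3 0.1 4.7
   vertex 5.4 0.3 0.2
   vertex 5.6 1.1 4.1
  endloop
 endfacet
 facet normal -0.353 0.702 -0.619
  outer loop
   vertex 3.5 3.4 2.1
   vertex 0.3 3.2 3.7
   vertex 3.0 5.0 4.2
  endloop
 endfacet
 facet normal -0.445 0.253 -0.859
  outer loop
   vertex 3.5 3.4 2.1
   vertex 5.4 0.3 0.2
   vertex 0.3 3.2 3.7
  endloop
 endfacet
 facet normal 0.716 0.627 -0.307
  outer loop
   vertex 3.5 3.4 2.1
   vertex 3.0 5.0 4.2
   vertex 5.4 0.3 0.2
  endloop
 endfacet
 facet normal -0.316 0.197 0.928
  outer loop
   vertex 0.5 0.7 4.3
   vertex 1.3 0.1 4.7
   vertex 0.3 3.2 3.7
  endloop
 endfacet
 facet normal -0.408 -0.816 -0.408
  outer loop
   vertex 0.5 0.7 4.3
   vertex 5.4 0.3 0.2
   vertex 1.3 0.1 4.7
  endloop
 endfacet
 facet normal -0.491 0.169 -0.855
  outer loop
   vertex 1.7 1.7 2.6
   vertex 0.3 3.2 3.7
   vertex 5.4 0.3 0.2
  endloop
 endfacet
 facet normal -0.735 -0.213 -0.644
  outer loop
   vertex 1.7 1.7 2.6
   vertex 0.5 0.7 4.3
   vertex 0.3 3.2 3.7
  endloop
 endfacet
 facet normal -0.600 -0.428 -0.676
  outer loop
   vertex 1.7 1.7 2.6
   vertex 5.4 0.3 0.2
   vertex 0.5 0.7 4.3
  endloop
 endfacet
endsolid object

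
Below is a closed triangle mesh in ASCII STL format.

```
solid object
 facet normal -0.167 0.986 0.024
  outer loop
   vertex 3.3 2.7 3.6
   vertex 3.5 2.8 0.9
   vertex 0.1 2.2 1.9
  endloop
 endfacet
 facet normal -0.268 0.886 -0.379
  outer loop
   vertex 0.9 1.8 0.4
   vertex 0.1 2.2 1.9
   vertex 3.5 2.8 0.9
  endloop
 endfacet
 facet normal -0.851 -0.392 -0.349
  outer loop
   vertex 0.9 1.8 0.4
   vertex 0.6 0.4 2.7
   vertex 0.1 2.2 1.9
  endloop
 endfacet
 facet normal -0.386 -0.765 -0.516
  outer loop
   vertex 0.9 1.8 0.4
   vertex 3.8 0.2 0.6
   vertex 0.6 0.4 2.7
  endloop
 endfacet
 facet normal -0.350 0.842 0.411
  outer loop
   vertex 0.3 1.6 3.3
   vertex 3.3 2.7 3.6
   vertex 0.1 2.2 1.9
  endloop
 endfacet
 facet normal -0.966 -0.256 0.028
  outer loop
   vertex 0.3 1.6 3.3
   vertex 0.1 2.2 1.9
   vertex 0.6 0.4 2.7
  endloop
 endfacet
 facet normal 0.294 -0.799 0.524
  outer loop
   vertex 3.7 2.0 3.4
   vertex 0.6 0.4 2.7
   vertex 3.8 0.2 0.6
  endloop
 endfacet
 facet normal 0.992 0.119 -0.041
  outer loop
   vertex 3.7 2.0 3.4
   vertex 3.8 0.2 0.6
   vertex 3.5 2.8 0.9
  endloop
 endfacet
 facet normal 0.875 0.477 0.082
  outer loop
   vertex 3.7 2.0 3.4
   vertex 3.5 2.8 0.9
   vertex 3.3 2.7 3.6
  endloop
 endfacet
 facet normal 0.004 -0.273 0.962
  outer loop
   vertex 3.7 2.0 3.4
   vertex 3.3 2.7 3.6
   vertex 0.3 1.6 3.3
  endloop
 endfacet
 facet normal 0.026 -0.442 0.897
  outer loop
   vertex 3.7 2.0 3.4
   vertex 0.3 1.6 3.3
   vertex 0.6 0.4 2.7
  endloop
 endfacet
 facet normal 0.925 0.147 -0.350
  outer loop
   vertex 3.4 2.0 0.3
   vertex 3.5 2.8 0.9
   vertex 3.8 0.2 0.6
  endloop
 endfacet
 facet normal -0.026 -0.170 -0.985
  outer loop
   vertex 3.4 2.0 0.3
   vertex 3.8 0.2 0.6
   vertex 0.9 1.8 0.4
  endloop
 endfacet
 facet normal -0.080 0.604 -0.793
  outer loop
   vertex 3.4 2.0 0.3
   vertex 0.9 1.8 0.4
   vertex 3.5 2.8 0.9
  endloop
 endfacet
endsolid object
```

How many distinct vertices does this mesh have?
9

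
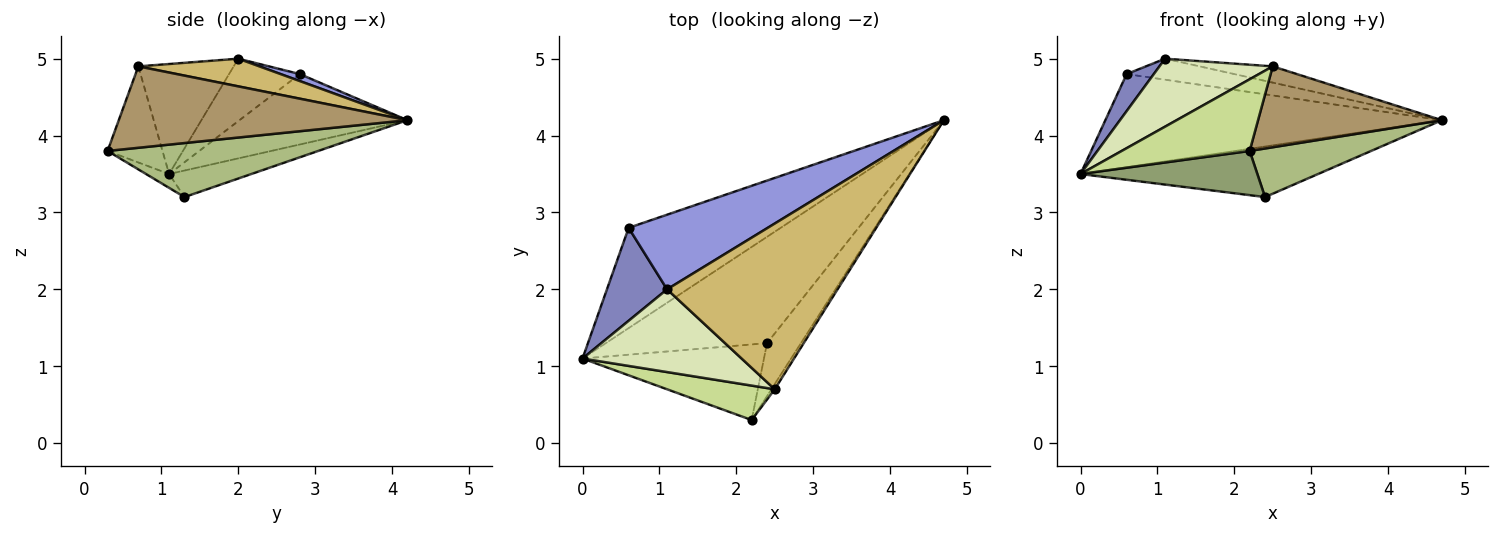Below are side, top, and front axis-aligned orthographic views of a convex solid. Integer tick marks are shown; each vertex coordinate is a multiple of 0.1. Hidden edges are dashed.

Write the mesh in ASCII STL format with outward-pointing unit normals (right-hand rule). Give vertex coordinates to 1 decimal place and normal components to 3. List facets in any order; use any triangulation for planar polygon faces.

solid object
 facet normal -0.322 0.644 -0.694
  outer loop
   vertex 0.6 2.8 4.8
   vertex 4.7 4.2 4.2
   vertex 0.0 1.1 3.5
  endloop
 endfacet
 facet normal -0.694 -0.267 0.669
  outer loop
   vertex 0.6 2.8 4.8
   vertex 0.0 1.1 3.5
   vertex 1.1 2.0 5.0
  endloop
 endfacet
 facet normal 0.048 0.271 0.961
  outer loop
   vertex 0.6 2.8 4.8
   vertex 1.1 2.0 5.0
   vertex 4.7 4.2 4.2
  endloop
 endfacet
 facet normal -0.147 0.425 -0.893
  outer loop
   vertex 2.4 1.3 3.2
   vertex 0.0 1.1 3.5
   vertex 4.7 4.2 4.2
  endloop
 endfacet
 facet normal -0.066 -0.504 -0.861
  outer loop
   vertex 2.4 1.3 3.2
   vertex 2.2 0.3 3.8
   vertex 0.0 1.1 3.5
  endloop
 endfacet
 facet normal 0.761 -0.439 -0.478
  outer loop
   vertex 2.4 1.3 3.2
   vertex 4.7 4.2 4.2
   vertex 2.2 0.3 3.8
  endloop
 endfacet
 facet normal -0.361 -0.841 0.404
  outer loop
   vertex 2.5 0.7 4.9
   vertex 0.0 1.1 3.5
   vertex 2.2 0.3 3.8
  endloop
 endfacet
 facet normal -0.471 -0.560 0.682
  outer loop
   vertex 2.5 0.7 4.9
   vertex 1.1 2.0 5.0
   vertex 0.0 1.1 3.5
  endloop
 endfacet
 facet normal 0.843 -0.537 -0.035
  outer loop
   vertex 2.5 0.7 4.9
   vertex 2.2 0.3 3.8
   vertex 4.7 4.2 4.2
  endloop
 endfacet
 facet normal 0.160 0.096 0.982
  outer loop
   vertex 2.5 0.7 4.9
   vertex 4.7 4.2 4.2
   vertex 1.1 2.0 5.0
  endloop
 endfacet
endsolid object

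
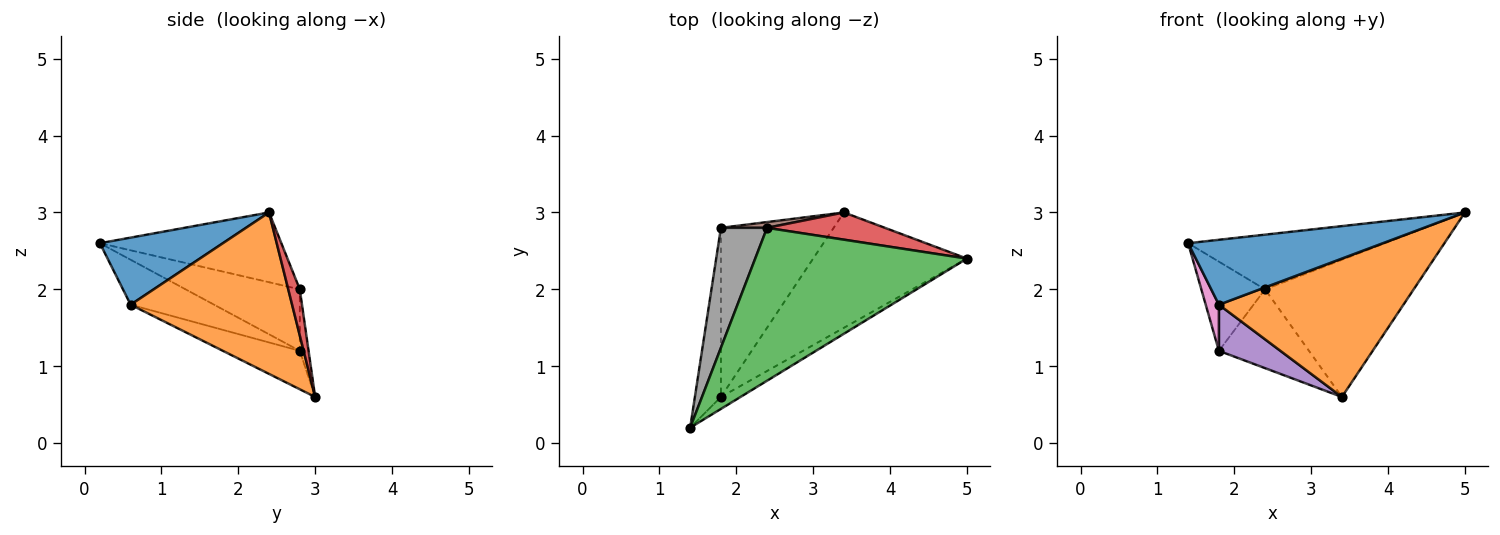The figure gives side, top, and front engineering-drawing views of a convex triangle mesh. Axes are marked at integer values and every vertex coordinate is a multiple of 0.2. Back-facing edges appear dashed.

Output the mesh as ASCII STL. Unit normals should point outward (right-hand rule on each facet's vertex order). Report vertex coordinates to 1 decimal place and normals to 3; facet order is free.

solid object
 facet normal 0.528 -0.835 -0.154
  outer loop
   vertex 1.8 0.6 1.8
   vertex 5.0 2.4 3.0
   vertex 1.4 0.2 2.6
  endloop
 endfacet
 facet normal 0.558 -0.638 -0.531
  outer loop
   vertex 1.8 0.6 1.8
   vertex 3.4 3.0 0.6
   vertex 5.0 2.4 3.0
  endloop
 endfacet
 facet normal -0.296 0.322 0.899
  outer loop
   vertex 2.4 2.8 2.0
   vertex 1.4 0.2 2.6
   vertex 5.0 2.4 3.0
  endloop
 endfacet
 facet normal 0.076 0.978 0.194
  outer loop
   vertex 2.4 2.8 2.0
   vertex 5.0 2.4 3.0
   vertex 3.4 3.0 0.6
  endloop
 endfacet
 facet normal -0.312 -0.250 -0.916
  outer loop
   vertex 1.8 2.8 1.2
   vertex 3.4 3.0 0.6
   vertex 1.8 0.6 1.8
  endloop
 endfacet
 facet normal -0.097 0.993 0.073
  outer loop
   vertex 1.8 2.8 1.2
   vertex 2.4 2.8 2.0
   vertex 3.4 3.0 0.6
  endloop
 endfacet
 facet normal -0.857 -0.135 -0.496
  outer loop
   vertex 1.8 2.8 1.2
   vertex 1.8 0.6 1.8
   vertex 1.4 0.2 2.6
  endloop
 endfacet
 facet normal -0.731 0.407 0.548
  outer loop
   vertex 1.8 2.8 1.2
   vertex 1.4 0.2 2.6
   vertex 2.4 2.8 2.0
  endloop
 endfacet
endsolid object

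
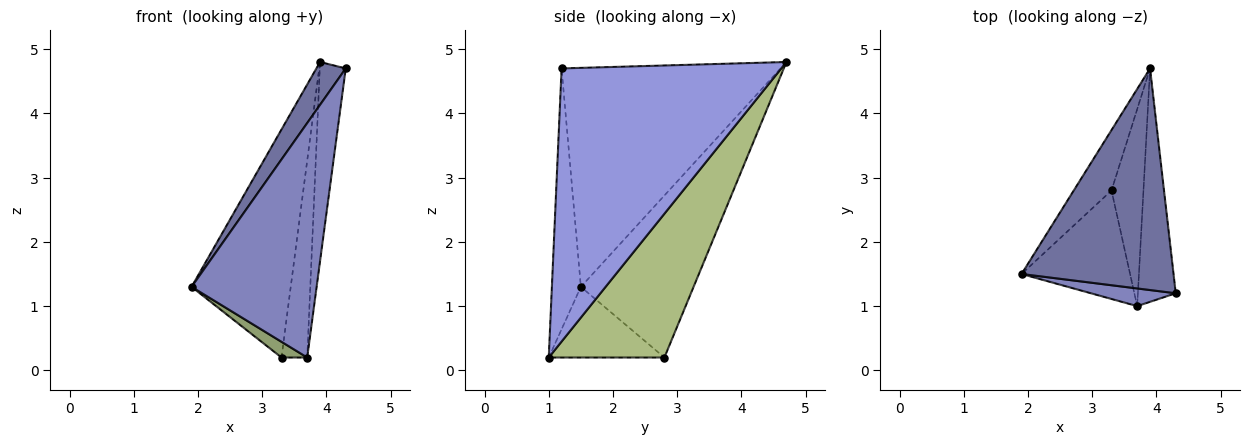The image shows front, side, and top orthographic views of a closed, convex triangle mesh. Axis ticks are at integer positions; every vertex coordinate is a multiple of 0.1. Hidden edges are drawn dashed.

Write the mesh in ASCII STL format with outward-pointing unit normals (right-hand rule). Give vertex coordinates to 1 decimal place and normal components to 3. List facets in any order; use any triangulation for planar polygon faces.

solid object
 facet normal -0.817 -0.110 0.567
  outer loop
   vertex 3.9 4.7 4.8
   vertex 1.9 1.5 1.3
   vertex 4.3 1.2 4.7
  endloop
 endfacet
 facet normal -0.225 -0.972 0.073
  outer loop
   vertex 3.7 1.0 0.2
   vertex 4.3 1.2 4.7
   vertex 1.9 1.5 1.3
  endloop
 endfacet
 facet normal 0.984 0.116 -0.136
  outer loop
   vertex 3.7 1.0 0.2
   vertex 3.9 4.7 4.8
   vertex 4.3 1.2 4.7
  endloop
 endfacet
 facet normal -0.740 0.651 -0.172
  outer loop
   vertex 3.3 2.8 0.2
   vertex 1.9 1.5 1.3
   vertex 3.9 4.7 4.8
  endloop
 endfacet
 facet normal -0.542 -0.120 -0.832
  outer loop
   vertex 3.3 2.8 0.2
   vertex 3.7 1.0 0.2
   vertex 1.9 1.5 1.3
  endloop
 endfacet
 facet normal 0.954 0.212 -0.212
  outer loop
   vertex 3.3 2.8 0.2
   vertex 3.9 4.7 4.8
   vertex 3.7 1.0 0.2
  endloop
 endfacet
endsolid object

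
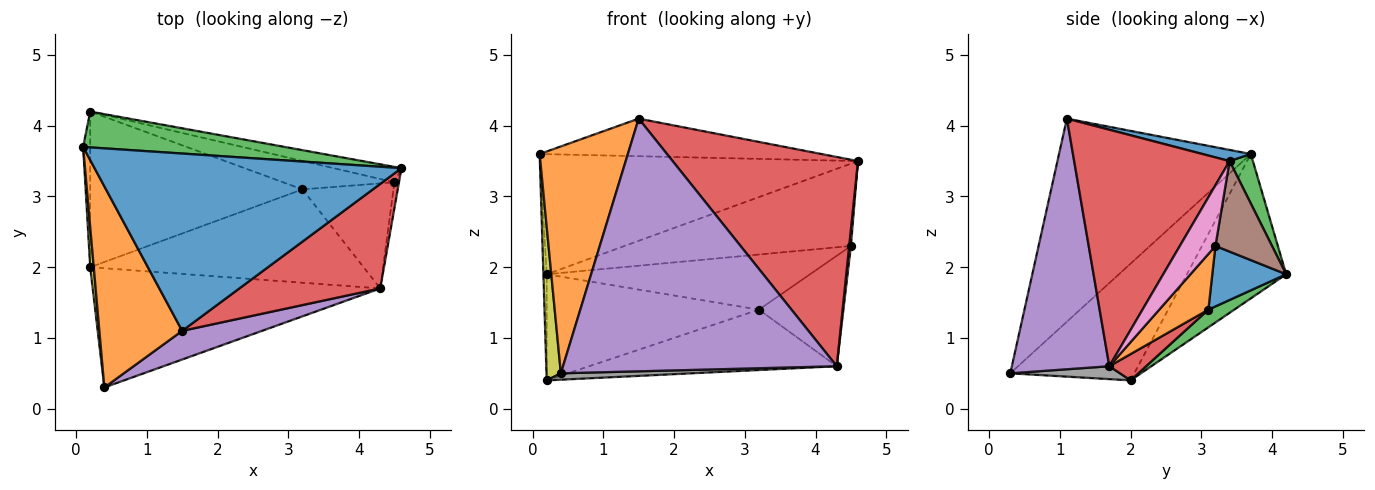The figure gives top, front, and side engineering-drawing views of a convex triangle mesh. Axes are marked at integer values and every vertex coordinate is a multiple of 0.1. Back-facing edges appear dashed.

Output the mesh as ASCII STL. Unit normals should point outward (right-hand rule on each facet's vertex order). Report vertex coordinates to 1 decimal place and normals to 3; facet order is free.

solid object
 facet normal 0.036 0.207 0.978
  outer loop
   vertex 1.5 1.1 4.1
   vertex 4.6 3.4 3.5
   vertex 0.1 3.7 3.6
  endloop
 endfacet
 facet normal -0.852 -0.392 0.347
  outer loop
   vertex 1.5 1.1 4.1
   vertex 0.1 3.7 3.6
   vertex 0.4 0.3 0.5
  endloop
 endfacet
 facet normal 0.070 0.956 0.285
  outer loop
   vertex 0.2 4.2 1.9
   vertex 0.1 3.7 3.6
   vertex 4.6 3.4 3.5
  endloop
 endfacet
 facet normal 0.600 -0.716 0.357
  outer loop
   vertex 4.3 1.7 0.6
   vertex 4.6 3.4 3.5
   vertex 1.5 1.1 4.1
  endloop
 endfacet
 facet normal 0.334 -0.937 0.106
  outer loop
   vertex 4.3 1.7 0.6
   vertex 1.5 1.1 4.1
   vertex 0.4 0.3 0.5
  endloop
 endfacet
 facet normal 0.239 0.954 -0.179
  outer loop
   vertex 4.5 3.2 2.3
   vertex 0.2 4.2 1.9
   vertex 4.6 3.4 3.5
  endloop
 endfacet
 facet normal 0.996 -0.048 -0.075
  outer loop
   vertex 4.5 3.2 2.3
   vertex 4.6 3.4 3.5
   vertex 4.3 1.7 0.6
  endloop
 endfacet
 facet normal 0.045 -0.053 -0.998
  outer loop
   vertex 0.2 2.0 0.4
   vertex 4.3 1.7 0.6
   vertex 0.4 0.3 0.5
  endloop
 endfacet
 facet normal -0.993 -0.115 0.030
  outer loop
   vertex 0.2 2.0 0.4
   vertex 0.4 0.3 0.5
   vertex 0.1 3.7 3.6
  endloop
 endfacet
 facet normal -0.998 0.033 -0.049
  outer loop
   vertex 0.2 2.0 0.4
   vertex 0.1 3.7 3.6
   vertex 0.2 4.2 1.9
  endloop
 endfacet
 facet normal 0.242 0.862 -0.445
  outer loop
   vertex 3.2 3.1 1.4
   vertex 0.2 4.2 1.9
   vertex 4.5 3.2 2.3
  endloop
 endfacet
 facet normal 0.388 0.668 -0.635
  outer loop
   vertex 3.2 3.1 1.4
   vertex 4.5 3.2 2.3
   vertex 4.3 1.7 0.6
  endloop
 endfacet
 facet normal 0.069 0.562 -0.824
  outer loop
   vertex 3.2 3.1 1.4
   vertex 0.2 2.0 0.4
   vertex 0.2 4.2 1.9
  endloop
 endfacet
 facet normal 0.080 0.541 -0.837
  outer loop
   vertex 3.2 3.1 1.4
   vertex 4.3 1.7 0.6
   vertex 0.2 2.0 0.4
  endloop
 endfacet
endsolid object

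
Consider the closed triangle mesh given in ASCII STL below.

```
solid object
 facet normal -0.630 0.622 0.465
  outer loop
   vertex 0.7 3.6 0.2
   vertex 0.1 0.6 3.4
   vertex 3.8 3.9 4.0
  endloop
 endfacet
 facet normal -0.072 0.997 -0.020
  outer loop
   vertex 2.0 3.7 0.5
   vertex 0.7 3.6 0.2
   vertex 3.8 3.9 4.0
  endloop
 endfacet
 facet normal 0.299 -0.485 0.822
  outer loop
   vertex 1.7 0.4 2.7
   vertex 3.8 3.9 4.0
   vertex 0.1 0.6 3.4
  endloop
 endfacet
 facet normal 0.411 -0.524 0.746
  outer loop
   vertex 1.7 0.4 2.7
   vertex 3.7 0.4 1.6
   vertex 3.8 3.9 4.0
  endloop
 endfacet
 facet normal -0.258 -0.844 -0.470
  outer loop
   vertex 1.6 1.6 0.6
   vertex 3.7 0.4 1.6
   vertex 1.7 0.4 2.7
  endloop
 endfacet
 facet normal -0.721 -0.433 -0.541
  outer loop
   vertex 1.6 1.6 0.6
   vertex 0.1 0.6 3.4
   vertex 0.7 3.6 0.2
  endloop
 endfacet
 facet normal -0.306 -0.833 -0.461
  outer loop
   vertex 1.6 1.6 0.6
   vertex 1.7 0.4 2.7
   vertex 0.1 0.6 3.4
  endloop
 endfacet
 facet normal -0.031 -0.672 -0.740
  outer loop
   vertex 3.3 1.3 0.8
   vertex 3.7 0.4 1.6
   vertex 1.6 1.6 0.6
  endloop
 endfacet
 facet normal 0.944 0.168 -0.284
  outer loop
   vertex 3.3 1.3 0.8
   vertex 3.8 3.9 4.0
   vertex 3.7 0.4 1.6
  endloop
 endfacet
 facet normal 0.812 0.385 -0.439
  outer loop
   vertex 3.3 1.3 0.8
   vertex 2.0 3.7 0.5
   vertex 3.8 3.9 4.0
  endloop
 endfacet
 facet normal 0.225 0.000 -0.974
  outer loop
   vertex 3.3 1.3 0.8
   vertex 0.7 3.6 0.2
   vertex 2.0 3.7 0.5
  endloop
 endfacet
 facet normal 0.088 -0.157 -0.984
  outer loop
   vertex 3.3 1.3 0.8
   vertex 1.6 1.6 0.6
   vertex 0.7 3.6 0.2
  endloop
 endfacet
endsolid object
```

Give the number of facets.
12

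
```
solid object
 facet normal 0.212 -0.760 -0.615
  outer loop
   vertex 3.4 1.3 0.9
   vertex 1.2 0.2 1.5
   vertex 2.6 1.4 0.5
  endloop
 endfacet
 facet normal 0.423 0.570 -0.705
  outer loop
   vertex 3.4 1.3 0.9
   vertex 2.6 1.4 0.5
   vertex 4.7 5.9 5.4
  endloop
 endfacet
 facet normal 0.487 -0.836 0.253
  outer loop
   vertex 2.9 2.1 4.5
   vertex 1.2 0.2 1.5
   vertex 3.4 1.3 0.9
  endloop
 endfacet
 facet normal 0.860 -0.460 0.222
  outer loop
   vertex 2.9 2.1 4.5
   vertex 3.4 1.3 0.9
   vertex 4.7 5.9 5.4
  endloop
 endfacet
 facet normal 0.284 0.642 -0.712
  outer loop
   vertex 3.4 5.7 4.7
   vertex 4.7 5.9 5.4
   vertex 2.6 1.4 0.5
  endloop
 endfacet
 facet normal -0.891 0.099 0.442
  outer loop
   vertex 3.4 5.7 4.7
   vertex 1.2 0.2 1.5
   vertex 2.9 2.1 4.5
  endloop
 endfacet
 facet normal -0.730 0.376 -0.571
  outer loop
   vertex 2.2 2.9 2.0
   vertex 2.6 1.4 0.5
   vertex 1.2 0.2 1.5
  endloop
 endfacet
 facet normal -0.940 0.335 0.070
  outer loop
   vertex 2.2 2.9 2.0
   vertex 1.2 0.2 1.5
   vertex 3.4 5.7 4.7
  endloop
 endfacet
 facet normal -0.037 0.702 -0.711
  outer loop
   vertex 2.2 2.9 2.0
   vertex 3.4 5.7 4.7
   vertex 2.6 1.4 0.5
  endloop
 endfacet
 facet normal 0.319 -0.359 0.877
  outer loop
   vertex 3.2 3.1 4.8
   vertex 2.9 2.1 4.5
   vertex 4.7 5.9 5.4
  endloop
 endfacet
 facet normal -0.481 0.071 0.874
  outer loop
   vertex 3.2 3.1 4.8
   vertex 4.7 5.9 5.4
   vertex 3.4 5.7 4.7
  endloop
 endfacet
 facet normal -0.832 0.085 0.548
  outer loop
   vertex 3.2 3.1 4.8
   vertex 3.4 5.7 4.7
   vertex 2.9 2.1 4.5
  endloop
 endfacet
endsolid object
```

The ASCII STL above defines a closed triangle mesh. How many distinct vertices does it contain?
8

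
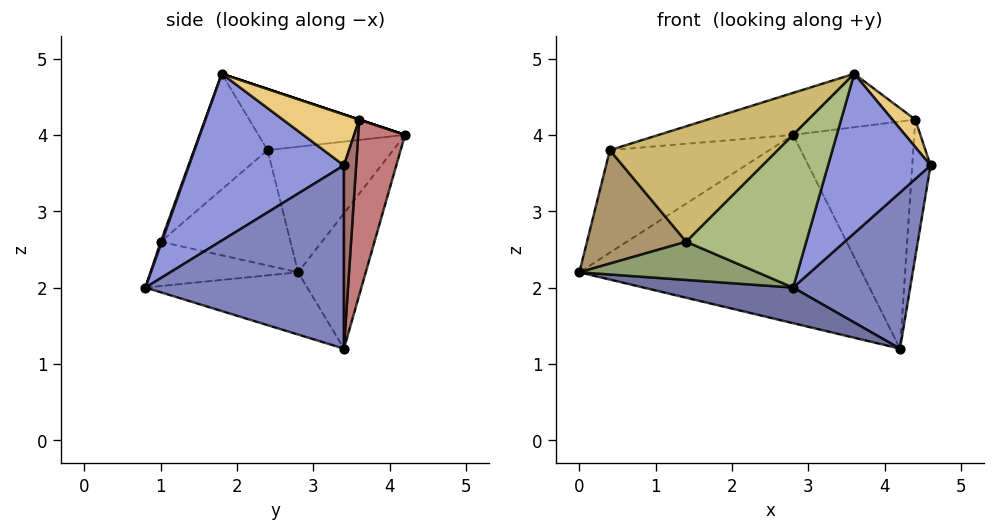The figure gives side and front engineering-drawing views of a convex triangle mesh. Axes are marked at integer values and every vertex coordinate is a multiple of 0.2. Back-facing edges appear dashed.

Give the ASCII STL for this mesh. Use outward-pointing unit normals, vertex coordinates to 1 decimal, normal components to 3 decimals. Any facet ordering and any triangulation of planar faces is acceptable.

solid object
 facet normal -0.202 -0.187 -0.961
  outer loop
   vertex 4.2 3.4 1.2
   vertex 2.8 0.8 2.0
   vertex 0.0 2.8 2.2
  endloop
 endfacet
 facet normal 0.853 -0.503 -0.142
  outer loop
   vertex 4.2 3.4 1.2
   vertex 4.6 3.4 3.6
   vertex 2.8 0.8 2.0
  endloop
 endfacet
 facet normal 0.833 -0.552 -0.041
  outer loop
   vertex 3.6 1.8 4.8
   vertex 2.8 0.8 2.0
   vertex 4.6 3.4 3.6
  endloop
 endfacet
 facet normal -0.217 0.905 -0.367
  outer loop
   vertex 2.8 4.2 4.0
   vertex 4.2 3.4 1.2
   vertex 0.0 2.8 2.2
  endloop
 endfacet
 facet normal -0.402 -0.485 -0.776
  outer loop
   vertex 1.4 1.0 2.6
   vertex 0.0 2.8 2.2
   vertex 2.8 0.8 2.0
  endloop
 endfacet
 facet normal 0.009 -0.942 0.334
  outer loop
   vertex 1.4 1.0 2.6
   vertex 2.8 0.8 2.0
   vertex 3.6 1.8 4.8
  endloop
 endfacet
 facet normal -0.584 0.741 0.331
  outer loop
   vertex 0.4 2.4 3.8
   vertex 2.8 4.2 4.0
   vertex 0.0 2.8 2.2
  endloop
 endfacet
 facet normal -0.251 0.230 0.940
  outer loop
   vertex 0.4 2.4 3.8
   vertex 3.6 1.8 4.8
   vertex 2.8 4.2 4.0
  endloop
 endfacet
 facet normal -0.793 -0.607 0.047
  outer loop
   vertex 0.4 2.4 3.8
   vertex 0.0 2.8 2.2
   vertex 1.4 1.0 2.6
  endloop
 endfacet
 facet normal -0.323 -0.738 0.592
  outer loop
   vertex 0.4 2.4 3.8
   vertex 1.4 1.0 2.6
   vertex 3.6 1.8 4.8
  endloop
 endfacet
 facet normal 0.885 -0.265 0.383
  outer loop
   vertex 4.4 3.6 4.2
   vertex 3.6 1.8 4.8
   vertex 4.6 3.4 3.6
  endloop
 endfacet
 facet normal 0.000 0.316 0.949
  outer loop
   vertex 4.4 3.6 4.2
   vertex 2.8 4.2 4.0
   vertex 3.6 1.8 4.8
  endloop
 endfacet
 facet normal 0.552 0.829 -0.092
  outer loop
   vertex 4.4 3.6 4.2
   vertex 4.6 3.4 3.6
   vertex 4.2 3.4 1.2
  endloop
 endfacet
 facet normal 0.359 0.929 -0.086
  outer loop
   vertex 4.4 3.6 4.2
   vertex 4.2 3.4 1.2
   vertex 2.8 4.2 4.0
  endloop
 endfacet
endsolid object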